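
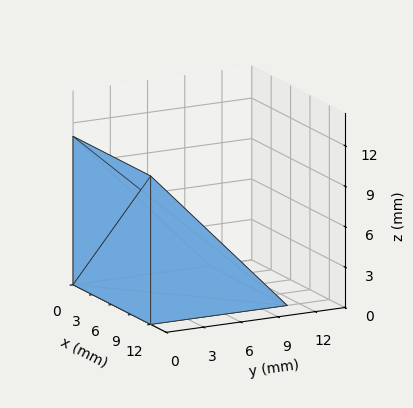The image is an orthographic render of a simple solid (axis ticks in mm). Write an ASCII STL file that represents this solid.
Reading the render: the shape is a wedge (ramp): 12 × 11 mm base, rising to 11 mm along the y=0 edge and sloping linearly to z=0 at y=11 (dimensions read to the nearest mm from the axis ticks). For the STL, each face is triangulated and given an outward normal.

solid part
  facet normal 0.0000 0.0000 -1.0000
    outer loop
      vertex 12.000 11.000 0.000
      vertex 12.000 0.000 0.000
      vertex 0.000 0.000 0.000
    endloop
  endfacet
  facet normal 0.0000 0.0000 -1.0000
    outer loop
      vertex 0.000 11.000 0.000
      vertex 12.000 11.000 0.000
      vertex 0.000 0.000 0.000
    endloop
  endfacet
  facet normal 0.0000 -1.0000 0.0000
    outer loop
      vertex 0.000 0.000 0.000
      vertex 12.000 0.000 0.000
      vertex 12.000 0.000 11.000
    endloop
  endfacet
  facet normal 0.0000 -1.0000 0.0000
    outer loop
      vertex 0.000 0.000 0.000
      vertex 12.000 0.000 11.000
      vertex 0.000 0.000 11.000
    endloop
  endfacet
  facet normal 0.0000 0.7071 0.7071
    outer loop
      vertex 0.000 0.000 11.000
      vertex 12.000 0.000 11.000
      vertex 12.000 11.000 0.000
    endloop
  endfacet
  facet normal 0.0000 0.7071 0.7071
    outer loop
      vertex 0.000 0.000 11.000
      vertex 12.000 11.000 0.000
      vertex 0.000 11.000 0.000
    endloop
  endfacet
  facet normal -1.0000 0.0000 0.0000
    outer loop
      vertex 0.000 0.000 11.000
      vertex 0.000 11.000 0.000
      vertex 0.000 0.000 0.000
    endloop
  endfacet
  facet normal 1.0000 0.0000 0.0000
    outer loop
      vertex 12.000 0.000 0.000
      vertex 12.000 11.000 0.000
      vertex 12.000 0.000 11.000
    endloop
  endfacet
endsolid part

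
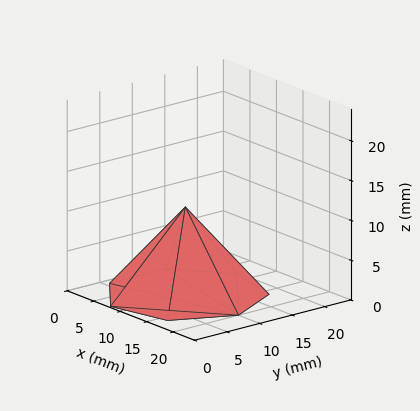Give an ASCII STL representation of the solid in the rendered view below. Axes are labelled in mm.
Reading the render: the shape is a regular 7-sided pyramid, base circumscribed radius ≈ 10 mm, apex at z ≈ 11 mm (dimensions read to the nearest mm from the axis ticks). For the STL, each face is triangulated and given an outward normal.

solid part
  facet normal 0.0000 0.0000 -1.0000
    outer loop
      vertex 7.8 19.7 0.0
      vertex 16.2 17.8 0.0
      vertex 20.0 10.0 0.0
    endloop
  endfacet
  facet normal 0.0000 0.0000 -1.0000
    outer loop
      vertex 1.0 14.3 0.0
      vertex 7.8 19.7 0.0
      vertex 20.0 10.0 0.0
    endloop
  endfacet
  facet normal 0.0000 0.0000 -1.0000
    outer loop
      vertex 1.0 5.7 0.0
      vertex 1.0 14.3 0.0
      vertex 20.0 10.0 0.0
    endloop
  endfacet
  facet normal 0.0000 0.0000 -1.0000
    outer loop
      vertex 7.8 0.3 0.0
      vertex 1.0 5.7 0.0
      vertex 20.0 10.0 0.0
    endloop
  endfacet
  facet normal 0.0000 0.0000 -1.0000
    outer loop
      vertex 16.2 2.2 0.0
      vertex 7.8 0.3 0.0
      vertex 20.0 10.0 0.0
    endloop
  endfacet
  facet normal 0.6961 0.3391 0.6328
    outer loop
      vertex 20.0 10.0 0.0
      vertex 16.2 17.8 0.0
      vertex 10.0 10.0 11.0
    endloop
  endfacet
  facet normal 0.1709 0.7557 0.6322
    outer loop
      vertex 16.2 17.8 0.0
      vertex 7.8 19.7 0.0
      vertex 10.0 10.0 11.0
    endloop
  endfacet
  facet normal -0.4821 0.6071 0.6317
    outer loop
      vertex 7.8 19.7 0.0
      vertex 1.0 14.3 0.0
      vertex 10.0 10.0 11.0
    endloop
  endfacet
  facet normal -0.7740 0.0000 0.6332
    outer loop
      vertex 1.0 14.3 0.0
      vertex 1.0 5.7 0.0
      vertex 10.0 10.0 11.0
    endloop
  endfacet
  facet normal -0.4821 -0.6071 0.6317
    outer loop
      vertex 1.0 5.7 0.0
      vertex 7.8 0.3 0.0
      vertex 10.0 10.0 11.0
    endloop
  endfacet
  facet normal 0.1709 -0.7557 0.6322
    outer loop
      vertex 7.8 0.3 0.0
      vertex 16.2 2.2 0.0
      vertex 10.0 10.0 11.0
    endloop
  endfacet
  facet normal 0.6961 -0.3391 0.6328
    outer loop
      vertex 16.2 2.2 0.0
      vertex 20.0 10.0 0.0
      vertex 10.0 10.0 11.0
    endloop
  endfacet
endsolid part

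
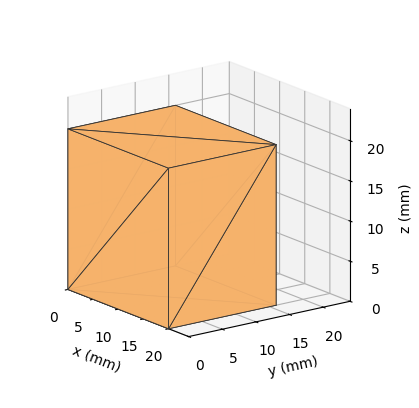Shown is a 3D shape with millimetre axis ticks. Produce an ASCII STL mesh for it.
Reading the render: the shape is a rectangular box, roughly 20 × 16 mm footprint and 20 mm tall (dimensions read to the nearest mm from the axis ticks). For the STL, each face is triangulated and given an outward normal.

solid part
  facet normal 0.0000 0.0000 -1.0000
    outer loop
      vertex 20.0 16.0 0.0
      vertex 20.0 0.0 0.0
      vertex 0.0 0.0 0.0
    endloop
  endfacet
  facet normal 0.0000 0.0000 -1.0000
    outer loop
      vertex 0.0 16.0 0.0
      vertex 20.0 16.0 0.0
      vertex 0.0 0.0 0.0
    endloop
  endfacet
  facet normal 0.0000 0.0000 1.0000
    outer loop
      vertex 0.0 0.0 20.0
      vertex 20.0 0.0 20.0
      vertex 20.0 16.0 20.0
    endloop
  endfacet
  facet normal 0.0000 0.0000 1.0000
    outer loop
      vertex 0.0 0.0 20.0
      vertex 20.0 16.0 20.0
      vertex 0.0 16.0 20.0
    endloop
  endfacet
  facet normal 0.0000 -1.0000 0.0000
    outer loop
      vertex 0.0 0.0 0.0
      vertex 20.0 0.0 0.0
      vertex 20.0 0.0 20.0
    endloop
  endfacet
  facet normal 0.0000 -1.0000 0.0000
    outer loop
      vertex 0.0 0.0 0.0
      vertex 20.0 0.0 20.0
      vertex 0.0 0.0 20.0
    endloop
  endfacet
  facet normal 0.0000 1.0000 0.0000
    outer loop
      vertex 20.0 16.0 20.0
      vertex 20.0 16.0 0.0
      vertex 0.0 16.0 0.0
    endloop
  endfacet
  facet normal 0.0000 1.0000 0.0000
    outer loop
      vertex 0.0 16.0 20.0
      vertex 20.0 16.0 20.0
      vertex 0.0 16.0 0.0
    endloop
  endfacet
  facet normal -1.0000 0.0000 0.0000
    outer loop
      vertex 0.0 16.0 20.0
      vertex 0.0 16.0 0.0
      vertex 0.0 0.0 0.0
    endloop
  endfacet
  facet normal -1.0000 0.0000 0.0000
    outer loop
      vertex 0.0 0.0 20.0
      vertex 0.0 16.0 20.0
      vertex 0.0 0.0 0.0
    endloop
  endfacet
  facet normal 1.0000 0.0000 0.0000
    outer loop
      vertex 20.0 0.0 0.0
      vertex 20.0 16.0 0.0
      vertex 20.0 16.0 20.0
    endloop
  endfacet
  facet normal 1.0000 0.0000 0.0000
    outer loop
      vertex 20.0 0.0 0.0
      vertex 20.0 16.0 20.0
      vertex 20.0 0.0 20.0
    endloop
  endfacet
endsolid part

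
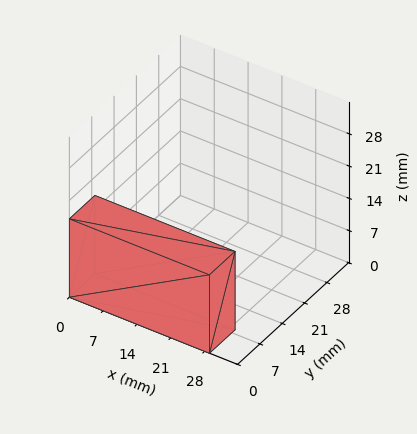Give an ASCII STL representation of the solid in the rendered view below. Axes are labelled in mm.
Reading the render: the shape is a rectangular box, roughly 29 × 8 mm footprint and 17 mm tall (dimensions read to the nearest mm from the axis ticks). For the STL, each face is triangulated and given an outward normal.

solid part
  facet normal 0.0000 0.0000 -1.0000
    outer loop
      vertex 29.000 8.000 0.000
      vertex 29.000 0.000 0.000
      vertex 0.000 0.000 0.000
    endloop
  endfacet
  facet normal 0.0000 0.0000 -1.0000
    outer loop
      vertex 0.000 8.000 0.000
      vertex 29.000 8.000 0.000
      vertex 0.000 0.000 0.000
    endloop
  endfacet
  facet normal 0.0000 0.0000 1.0000
    outer loop
      vertex 0.000 0.000 17.000
      vertex 29.000 0.000 17.000
      vertex 29.000 8.000 17.000
    endloop
  endfacet
  facet normal 0.0000 0.0000 1.0000
    outer loop
      vertex 0.000 0.000 17.000
      vertex 29.000 8.000 17.000
      vertex 0.000 8.000 17.000
    endloop
  endfacet
  facet normal 0.0000 -1.0000 0.0000
    outer loop
      vertex 0.000 0.000 0.000
      vertex 29.000 0.000 0.000
      vertex 29.000 0.000 17.000
    endloop
  endfacet
  facet normal 0.0000 -1.0000 0.0000
    outer loop
      vertex 0.000 0.000 0.000
      vertex 29.000 0.000 17.000
      vertex 0.000 0.000 17.000
    endloop
  endfacet
  facet normal 0.0000 1.0000 0.0000
    outer loop
      vertex 29.000 8.000 17.000
      vertex 29.000 8.000 0.000
      vertex 0.000 8.000 0.000
    endloop
  endfacet
  facet normal 0.0000 1.0000 0.0000
    outer loop
      vertex 0.000 8.000 17.000
      vertex 29.000 8.000 17.000
      vertex 0.000 8.000 0.000
    endloop
  endfacet
  facet normal -1.0000 0.0000 0.0000
    outer loop
      vertex 0.000 8.000 17.000
      vertex 0.000 8.000 0.000
      vertex 0.000 0.000 0.000
    endloop
  endfacet
  facet normal -1.0000 0.0000 0.0000
    outer loop
      vertex 0.000 0.000 17.000
      vertex 0.000 8.000 17.000
      vertex 0.000 0.000 0.000
    endloop
  endfacet
  facet normal 1.0000 0.0000 0.0000
    outer loop
      vertex 29.000 0.000 0.000
      vertex 29.000 8.000 0.000
      vertex 29.000 8.000 17.000
    endloop
  endfacet
  facet normal 1.0000 0.0000 0.0000
    outer loop
      vertex 29.000 0.000 0.000
      vertex 29.000 8.000 17.000
      vertex 29.000 0.000 17.000
    endloop
  endfacet
endsolid part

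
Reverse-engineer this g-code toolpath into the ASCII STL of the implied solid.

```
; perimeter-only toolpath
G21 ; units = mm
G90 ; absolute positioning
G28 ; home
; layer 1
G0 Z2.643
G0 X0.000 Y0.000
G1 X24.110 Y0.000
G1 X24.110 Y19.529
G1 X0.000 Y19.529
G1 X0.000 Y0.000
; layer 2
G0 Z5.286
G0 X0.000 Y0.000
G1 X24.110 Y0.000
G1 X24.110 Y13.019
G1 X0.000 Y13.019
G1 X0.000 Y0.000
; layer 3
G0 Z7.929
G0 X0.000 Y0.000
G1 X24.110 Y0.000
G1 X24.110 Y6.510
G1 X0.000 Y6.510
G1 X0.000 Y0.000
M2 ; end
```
solid part
  facet normal 0.0000 0.0000 -1.0000
    outer loop
      vertex 24.110 26.038 0.000
      vertex 24.110 0.000 0.000
      vertex 0.000 0.000 0.000
    endloop
  endfacet
  facet normal 0.0000 0.0000 -1.0000
    outer loop
      vertex 0.000 26.038 0.000
      vertex 24.110 26.038 0.000
      vertex 0.000 0.000 0.000
    endloop
  endfacet
  facet normal 0.0000 -1.0000 0.0000
    outer loop
      vertex 0.000 0.000 0.000
      vertex 24.110 0.000 0.000
      vertex 24.110 0.000 10.572
    endloop
  endfacet
  facet normal 0.0000 -1.0000 0.0000
    outer loop
      vertex 0.000 0.000 0.000
      vertex 24.110 0.000 10.572
      vertex 0.000 0.000 10.572
    endloop
  endfacet
  facet normal 0.0000 0.3762 0.9265
    outer loop
      vertex 0.000 0.000 10.572
      vertex 24.110 0.000 10.572
      vertex 24.110 26.038 0.000
    endloop
  endfacet
  facet normal 0.0000 0.3762 0.9265
    outer loop
      vertex 0.000 0.000 10.572
      vertex 24.110 26.038 0.000
      vertex 0.000 26.038 0.000
    endloop
  endfacet
  facet normal -1.0000 0.0000 0.0000
    outer loop
      vertex 0.000 0.000 10.572
      vertex 0.000 26.038 0.000
      vertex 0.000 0.000 0.000
    endloop
  endfacet
  facet normal 1.0000 0.0000 0.0000
    outer loop
      vertex 24.110 0.000 0.000
      vertex 24.110 26.038 0.000
      vertex 24.110 0.000 10.572
    endloop
  endfacet
endsolid part

The G0 Z moves step by Δz≈2.643 mm. The G1 loops shrink linearly with z, so the solid tapers from its base footprint up to z≈10.6. Closing with a flat bottom cap and the tapered top and triangulating gives 8 facets — a wedge (ramp): 24.1 × 26 mm base, rising to 10.6 mm along the y=0 edge and sloping linearly to z=0 at y=26.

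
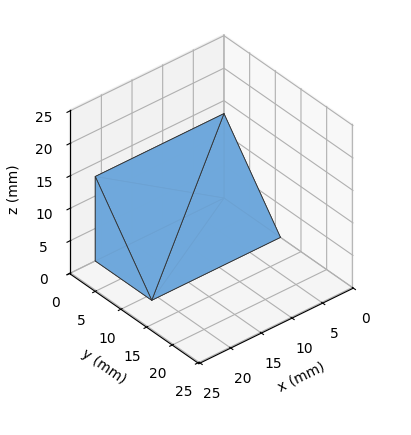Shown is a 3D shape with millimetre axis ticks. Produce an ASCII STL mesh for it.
Reading the render: the shape is a wedge (ramp): 21 × 11 mm base, rising to 13 mm along the y=0 edge and sloping linearly to z=0 at y=11 (dimensions read to the nearest mm from the axis ticks). For the STL, each face is triangulated and given an outward normal.

solid part
  facet normal 0.0000 0.0000 -1.0000
    outer loop
      vertex 21.000 11.000 0.000
      vertex 21.000 0.000 0.000
      vertex 0.000 0.000 0.000
    endloop
  endfacet
  facet normal 0.0000 0.0000 -1.0000
    outer loop
      vertex 0.000 11.000 0.000
      vertex 21.000 11.000 0.000
      vertex 0.000 0.000 0.000
    endloop
  endfacet
  facet normal 0.0000 -1.0000 0.0000
    outer loop
      vertex 0.000 0.000 0.000
      vertex 21.000 0.000 0.000
      vertex 21.000 0.000 13.000
    endloop
  endfacet
  facet normal 0.0000 -1.0000 0.0000
    outer loop
      vertex 0.000 0.000 0.000
      vertex 21.000 0.000 13.000
      vertex 0.000 0.000 13.000
    endloop
  endfacet
  facet normal 0.0000 0.7634 0.6459
    outer loop
      vertex 0.000 0.000 13.000
      vertex 21.000 0.000 13.000
      vertex 21.000 11.000 0.000
    endloop
  endfacet
  facet normal 0.0000 0.7634 0.6459
    outer loop
      vertex 0.000 0.000 13.000
      vertex 21.000 11.000 0.000
      vertex 0.000 11.000 0.000
    endloop
  endfacet
  facet normal -1.0000 0.0000 0.0000
    outer loop
      vertex 0.000 0.000 13.000
      vertex 0.000 11.000 0.000
      vertex 0.000 0.000 0.000
    endloop
  endfacet
  facet normal 1.0000 0.0000 0.0000
    outer loop
      vertex 21.000 0.000 0.000
      vertex 21.000 11.000 0.000
      vertex 21.000 0.000 13.000
    endloop
  endfacet
endsolid part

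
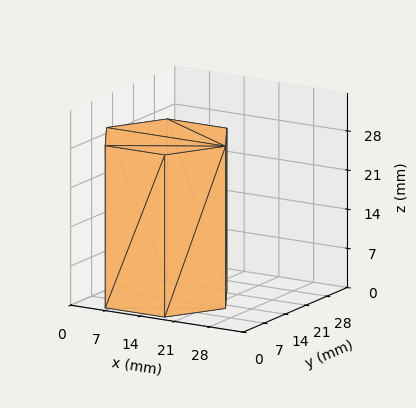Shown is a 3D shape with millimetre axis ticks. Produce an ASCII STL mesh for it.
Reading the render: the shape is a regular 6-sided prism (a cylinder approximated with 6 flat sides), circumscribed radius ≈ 12 mm, height ≈ 29 mm (dimensions read to the nearest mm from the axis ticks). For the STL, each face is triangulated and given an outward normal.

solid part
  facet normal 0.0000 0.0000 -1.0000
    outer loop
      vertex 6.00 22.39 0.00
      vertex 18.00 22.39 0.00
      vertex 24.00 12.00 0.00
    endloop
  endfacet
  facet normal 0.0000 0.0000 -1.0000
    outer loop
      vertex 0.00 12.00 0.00
      vertex 6.00 22.39 0.00
      vertex 24.00 12.00 0.00
    endloop
  endfacet
  facet normal 0.0000 0.0000 -1.0000
    outer loop
      vertex 6.00 1.61 0.00
      vertex 0.00 12.00 0.00
      vertex 24.00 12.00 0.00
    endloop
  endfacet
  facet normal 0.0000 0.0000 -1.0000
    outer loop
      vertex 18.00 1.61 0.00
      vertex 6.00 1.61 0.00
      vertex 24.00 12.00 0.00
    endloop
  endfacet
  facet normal 0.0000 0.0000 1.0000
    outer loop
      vertex 24.00 12.00 29.00
      vertex 18.00 22.39 29.00
      vertex 6.00 22.39 29.00
    endloop
  endfacet
  facet normal 0.0000 0.0000 1.0000
    outer loop
      vertex 24.00 12.00 29.00
      vertex 6.00 22.39 29.00
      vertex 0.00 12.00 29.00
    endloop
  endfacet
  facet normal 0.0000 0.0000 1.0000
    outer loop
      vertex 24.00 12.00 29.00
      vertex 0.00 12.00 29.00
      vertex 6.00 1.61 29.00
    endloop
  endfacet
  facet normal 0.0000 0.0000 1.0000
    outer loop
      vertex 24.00 12.00 29.00
      vertex 6.00 1.61 29.00
      vertex 18.00 1.61 29.00
    endloop
  endfacet
  facet normal 0.8660 0.5001 0.0000
    outer loop
      vertex 24.00 12.00 0.00
      vertex 18.00 22.39 0.00
      vertex 18.00 22.39 29.00
    endloop
  endfacet
  facet normal 0.8660 0.5001 0.0000
    outer loop
      vertex 24.00 12.00 0.00
      vertex 18.00 22.39 29.00
      vertex 24.00 12.00 29.00
    endloop
  endfacet
  facet normal 0.0000 1.0000 0.0000
    outer loop
      vertex 18.00 22.39 0.00
      vertex 6.00 22.39 0.00
      vertex 6.00 22.39 29.00
    endloop
  endfacet
  facet normal 0.0000 1.0000 0.0000
    outer loop
      vertex 18.00 22.39 0.00
      vertex 6.00 22.39 29.00
      vertex 18.00 22.39 29.00
    endloop
  endfacet
  facet normal -0.8660 0.5001 0.0000
    outer loop
      vertex 6.00 22.39 0.00
      vertex 0.00 12.00 0.00
      vertex 0.00 12.00 29.00
    endloop
  endfacet
  facet normal -0.8660 0.5001 0.0000
    outer loop
      vertex 6.00 22.39 0.00
      vertex 0.00 12.00 29.00
      vertex 6.00 22.39 29.00
    endloop
  endfacet
  facet normal -0.8660 -0.5001 0.0000
    outer loop
      vertex 0.00 12.00 0.00
      vertex 6.00 1.61 0.00
      vertex 6.00 1.61 29.00
    endloop
  endfacet
  facet normal -0.8660 -0.5001 0.0000
    outer loop
      vertex 0.00 12.00 0.00
      vertex 6.00 1.61 29.00
      vertex 0.00 12.00 29.00
    endloop
  endfacet
  facet normal 0.0000 -1.0000 0.0000
    outer loop
      vertex 6.00 1.61 0.00
      vertex 18.00 1.61 0.00
      vertex 18.00 1.61 29.00
    endloop
  endfacet
  facet normal 0.0000 -1.0000 0.0000
    outer loop
      vertex 6.00 1.61 0.00
      vertex 18.00 1.61 29.00
      vertex 6.00 1.61 29.00
    endloop
  endfacet
  facet normal 0.8660 -0.5001 0.0000
    outer loop
      vertex 18.00 1.61 0.00
      vertex 24.00 12.00 0.00
      vertex 24.00 12.00 29.00
    endloop
  endfacet
  facet normal 0.8660 -0.5001 0.0000
    outer loop
      vertex 18.00 1.61 0.00
      vertex 24.00 12.00 29.00
      vertex 18.00 1.61 29.00
    endloop
  endfacet
endsolid part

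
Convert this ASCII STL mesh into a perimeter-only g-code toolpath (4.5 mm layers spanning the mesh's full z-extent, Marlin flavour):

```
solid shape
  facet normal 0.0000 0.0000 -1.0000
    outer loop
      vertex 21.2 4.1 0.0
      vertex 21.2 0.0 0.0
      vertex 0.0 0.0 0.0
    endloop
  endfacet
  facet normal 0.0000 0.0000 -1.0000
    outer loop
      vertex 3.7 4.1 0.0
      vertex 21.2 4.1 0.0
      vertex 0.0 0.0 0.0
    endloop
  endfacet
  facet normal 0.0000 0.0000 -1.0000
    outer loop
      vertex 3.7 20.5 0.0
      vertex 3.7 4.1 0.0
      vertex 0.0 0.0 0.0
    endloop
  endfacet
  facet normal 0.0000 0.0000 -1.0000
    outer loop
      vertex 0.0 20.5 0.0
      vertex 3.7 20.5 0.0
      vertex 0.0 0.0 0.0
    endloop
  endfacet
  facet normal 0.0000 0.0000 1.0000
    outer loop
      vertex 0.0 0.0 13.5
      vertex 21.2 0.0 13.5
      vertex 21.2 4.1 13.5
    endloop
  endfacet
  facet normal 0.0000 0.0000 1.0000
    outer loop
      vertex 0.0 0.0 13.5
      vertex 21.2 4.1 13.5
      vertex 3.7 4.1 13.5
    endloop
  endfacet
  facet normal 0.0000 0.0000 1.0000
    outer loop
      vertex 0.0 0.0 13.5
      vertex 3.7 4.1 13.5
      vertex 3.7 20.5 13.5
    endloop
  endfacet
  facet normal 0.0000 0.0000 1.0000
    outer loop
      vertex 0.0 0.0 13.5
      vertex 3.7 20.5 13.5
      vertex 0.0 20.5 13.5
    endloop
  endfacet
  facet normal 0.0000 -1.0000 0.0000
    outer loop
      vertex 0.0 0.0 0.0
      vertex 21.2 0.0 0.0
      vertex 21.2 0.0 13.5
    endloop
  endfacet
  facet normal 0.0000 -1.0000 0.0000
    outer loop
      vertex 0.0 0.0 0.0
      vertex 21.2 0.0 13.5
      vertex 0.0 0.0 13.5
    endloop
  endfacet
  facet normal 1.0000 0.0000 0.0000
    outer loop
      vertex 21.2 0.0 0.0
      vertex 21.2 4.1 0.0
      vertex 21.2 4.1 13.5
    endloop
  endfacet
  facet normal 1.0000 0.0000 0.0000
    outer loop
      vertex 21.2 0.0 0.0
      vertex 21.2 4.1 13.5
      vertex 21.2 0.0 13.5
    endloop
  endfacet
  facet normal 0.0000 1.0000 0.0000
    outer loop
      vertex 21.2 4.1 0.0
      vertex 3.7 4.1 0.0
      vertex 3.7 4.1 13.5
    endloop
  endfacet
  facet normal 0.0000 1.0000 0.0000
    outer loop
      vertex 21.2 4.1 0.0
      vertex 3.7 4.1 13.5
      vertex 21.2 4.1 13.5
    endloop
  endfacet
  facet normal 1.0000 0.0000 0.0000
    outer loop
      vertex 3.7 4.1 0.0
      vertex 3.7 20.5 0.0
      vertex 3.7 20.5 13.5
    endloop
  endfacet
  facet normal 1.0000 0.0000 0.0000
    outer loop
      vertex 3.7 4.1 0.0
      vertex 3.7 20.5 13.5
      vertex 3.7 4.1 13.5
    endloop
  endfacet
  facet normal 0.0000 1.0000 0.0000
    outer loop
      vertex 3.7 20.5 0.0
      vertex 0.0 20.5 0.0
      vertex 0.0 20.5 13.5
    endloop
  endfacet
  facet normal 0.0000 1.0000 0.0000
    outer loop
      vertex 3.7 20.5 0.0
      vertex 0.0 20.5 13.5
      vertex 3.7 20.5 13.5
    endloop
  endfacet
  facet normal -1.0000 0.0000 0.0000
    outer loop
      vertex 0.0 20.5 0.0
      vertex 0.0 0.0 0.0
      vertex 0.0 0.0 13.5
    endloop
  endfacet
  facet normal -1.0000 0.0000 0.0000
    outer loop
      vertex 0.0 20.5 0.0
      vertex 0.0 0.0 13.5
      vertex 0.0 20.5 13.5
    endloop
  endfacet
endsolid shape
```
; perimeter-only toolpath
G21 ; units = mm
G90 ; absolute positioning
G28 ; home
; layer 1
G0 Z4.5
G0 X0.0 Y0.0
G1 X21.2 Y0.0
G1 X21.2 Y4.1
G1 X3.7 Y4.1
G1 X3.7 Y20.5
G1 X0.0 Y20.5
G1 X0.0 Y0.0
; layer 2
G0 Z9.0
G0 X0.0 Y0.0
G1 X21.2 Y0.0
G1 X21.2 Y4.1
G1 X3.7 Y4.1
G1 X3.7 Y20.5
G1 X0.0 Y20.5
G1 X0.0 Y0.0
; layer 3
G0 Z13.5
G0 X0.0 Y0.0
G1 X21.2 Y0.0
G1 X21.2 Y4.1
G1 X3.7 Y4.1
G1 X3.7 Y20.5
G1 X0.0 Y20.5
G1 X0.0 Y0.0
M2 ; end

The solid is an L-shaped prism: outer 21.2 × 20.5 mm, arm thicknesses ≈ 4.1 mm (horizontal) and 3.7 mm (vertical), extruded 13.5 mm in z. Slicing at Δz = 4.5 mm — 3 equal slices spanning the solid's height, so layer i sits at z = i·h/3 — gives 3 non-empty perimeters. Each is a 6-segment closed polygon; G0 lifts to the layer z and rapids to the start vertex, then G1 traces the edges.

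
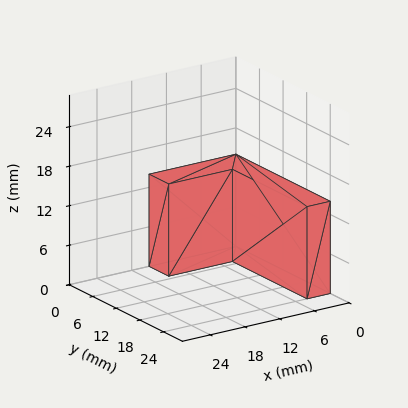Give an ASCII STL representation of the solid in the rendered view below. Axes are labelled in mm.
Reading the render: the shape is an L-shaped prism: outer 15 × 24 mm, arm thicknesses ≈ 5 mm (horizontal) and 4 mm (vertical), extruded 14 mm in z (dimensions read to the nearest mm from the axis ticks). For the STL, each face is triangulated and given an outward normal.

solid part
  facet normal 0.0000 0.0000 -1.0000
    outer loop
      vertex 15.00 5.00 0.00
      vertex 15.00 0.00 0.00
      vertex 0.00 0.00 0.00
    endloop
  endfacet
  facet normal 0.0000 0.0000 -1.0000
    outer loop
      vertex 4.00 5.00 0.00
      vertex 15.00 5.00 0.00
      vertex 0.00 0.00 0.00
    endloop
  endfacet
  facet normal 0.0000 0.0000 -1.0000
    outer loop
      vertex 4.00 24.00 0.00
      vertex 4.00 5.00 0.00
      vertex 0.00 0.00 0.00
    endloop
  endfacet
  facet normal 0.0000 0.0000 -1.0000
    outer loop
      vertex 0.00 24.00 0.00
      vertex 4.00 24.00 0.00
      vertex 0.00 0.00 0.00
    endloop
  endfacet
  facet normal 0.0000 0.0000 1.0000
    outer loop
      vertex 0.00 0.00 14.00
      vertex 15.00 0.00 14.00
      vertex 15.00 5.00 14.00
    endloop
  endfacet
  facet normal 0.0000 0.0000 1.0000
    outer loop
      vertex 0.00 0.00 14.00
      vertex 15.00 5.00 14.00
      vertex 4.00 5.00 14.00
    endloop
  endfacet
  facet normal 0.0000 0.0000 1.0000
    outer loop
      vertex 0.00 0.00 14.00
      vertex 4.00 5.00 14.00
      vertex 4.00 24.00 14.00
    endloop
  endfacet
  facet normal 0.0000 0.0000 1.0000
    outer loop
      vertex 0.00 0.00 14.00
      vertex 4.00 24.00 14.00
      vertex 0.00 24.00 14.00
    endloop
  endfacet
  facet normal 0.0000 -1.0000 0.0000
    outer loop
      vertex 0.00 0.00 0.00
      vertex 15.00 0.00 0.00
      vertex 15.00 0.00 14.00
    endloop
  endfacet
  facet normal 0.0000 -1.0000 0.0000
    outer loop
      vertex 0.00 0.00 0.00
      vertex 15.00 0.00 14.00
      vertex 0.00 0.00 14.00
    endloop
  endfacet
  facet normal 1.0000 0.0000 0.0000
    outer loop
      vertex 15.00 0.00 0.00
      vertex 15.00 5.00 0.00
      vertex 15.00 5.00 14.00
    endloop
  endfacet
  facet normal 1.0000 0.0000 0.0000
    outer loop
      vertex 15.00 0.00 0.00
      vertex 15.00 5.00 14.00
      vertex 15.00 0.00 14.00
    endloop
  endfacet
  facet normal 0.0000 1.0000 0.0000
    outer loop
      vertex 15.00 5.00 0.00
      vertex 4.00 5.00 0.00
      vertex 4.00 5.00 14.00
    endloop
  endfacet
  facet normal 0.0000 1.0000 0.0000
    outer loop
      vertex 15.00 5.00 0.00
      vertex 4.00 5.00 14.00
      vertex 15.00 5.00 14.00
    endloop
  endfacet
  facet normal 1.0000 0.0000 0.0000
    outer loop
      vertex 4.00 5.00 0.00
      vertex 4.00 24.00 0.00
      vertex 4.00 24.00 14.00
    endloop
  endfacet
  facet normal 1.0000 0.0000 0.0000
    outer loop
      vertex 4.00 5.00 0.00
      vertex 4.00 24.00 14.00
      vertex 4.00 5.00 14.00
    endloop
  endfacet
  facet normal 0.0000 1.0000 0.0000
    outer loop
      vertex 4.00 24.00 0.00
      vertex 0.00 24.00 0.00
      vertex 0.00 24.00 14.00
    endloop
  endfacet
  facet normal 0.0000 1.0000 0.0000
    outer loop
      vertex 4.00 24.00 0.00
      vertex 0.00 24.00 14.00
      vertex 4.00 24.00 14.00
    endloop
  endfacet
  facet normal -1.0000 0.0000 0.0000
    outer loop
      vertex 0.00 24.00 0.00
      vertex 0.00 0.00 0.00
      vertex 0.00 0.00 14.00
    endloop
  endfacet
  facet normal -1.0000 0.0000 0.0000
    outer loop
      vertex 0.00 24.00 0.00
      vertex 0.00 0.00 14.00
      vertex 0.00 24.00 14.00
    endloop
  endfacet
endsolid part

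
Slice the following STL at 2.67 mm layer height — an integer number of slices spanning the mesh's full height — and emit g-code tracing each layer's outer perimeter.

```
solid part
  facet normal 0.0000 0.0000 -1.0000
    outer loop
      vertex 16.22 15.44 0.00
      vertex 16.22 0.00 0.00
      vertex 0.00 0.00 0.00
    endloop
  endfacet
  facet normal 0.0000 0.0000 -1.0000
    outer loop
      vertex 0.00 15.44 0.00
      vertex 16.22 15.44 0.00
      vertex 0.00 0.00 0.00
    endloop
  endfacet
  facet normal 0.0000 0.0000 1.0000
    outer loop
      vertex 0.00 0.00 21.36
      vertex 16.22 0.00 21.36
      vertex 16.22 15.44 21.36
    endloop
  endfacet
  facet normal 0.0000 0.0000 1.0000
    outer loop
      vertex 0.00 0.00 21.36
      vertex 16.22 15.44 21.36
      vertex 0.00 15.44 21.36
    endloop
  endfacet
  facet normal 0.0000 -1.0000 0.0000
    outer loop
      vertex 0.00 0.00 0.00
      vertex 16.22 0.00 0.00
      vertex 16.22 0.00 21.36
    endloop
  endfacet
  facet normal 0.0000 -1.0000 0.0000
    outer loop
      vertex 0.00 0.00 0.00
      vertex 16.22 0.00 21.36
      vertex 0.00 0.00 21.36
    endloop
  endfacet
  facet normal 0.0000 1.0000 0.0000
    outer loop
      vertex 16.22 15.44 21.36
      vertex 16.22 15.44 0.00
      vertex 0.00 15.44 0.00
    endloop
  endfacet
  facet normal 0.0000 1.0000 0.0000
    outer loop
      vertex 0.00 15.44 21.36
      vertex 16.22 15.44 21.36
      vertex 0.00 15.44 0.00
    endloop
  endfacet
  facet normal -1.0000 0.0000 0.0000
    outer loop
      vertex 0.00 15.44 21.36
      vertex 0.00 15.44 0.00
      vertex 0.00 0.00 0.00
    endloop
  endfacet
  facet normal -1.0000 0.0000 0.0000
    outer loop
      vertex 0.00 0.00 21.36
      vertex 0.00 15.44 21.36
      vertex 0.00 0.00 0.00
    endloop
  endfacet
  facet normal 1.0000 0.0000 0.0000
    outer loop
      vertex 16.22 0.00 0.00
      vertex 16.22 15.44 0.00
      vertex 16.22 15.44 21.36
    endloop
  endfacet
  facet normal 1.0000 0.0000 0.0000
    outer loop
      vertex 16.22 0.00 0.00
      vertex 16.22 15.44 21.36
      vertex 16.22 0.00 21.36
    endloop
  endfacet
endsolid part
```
; perimeter-only toolpath
G21 ; units = mm
G90 ; absolute positioning
G28 ; home
; layer 1
G0 Z2.67
G0 X0.00 Y0.00
G1 X16.22 Y0.00
G1 X16.22 Y15.44
G1 X0.00 Y15.44
G1 X0.00 Y0.00
; layer 2
G0 Z5.34
G0 X0.00 Y0.00
G1 X16.22 Y0.00
G1 X16.22 Y15.44
G1 X0.00 Y15.44
G1 X0.00 Y0.00
; layer 3
G0 Z8.01
G0 X0.00 Y0.00
G1 X16.22 Y0.00
G1 X16.22 Y15.44
G1 X0.00 Y15.44
G1 X0.00 Y0.00
; layer 4
G0 Z10.68
G0 X0.00 Y0.00
G1 X16.22 Y0.00
G1 X16.22 Y15.44
G1 X0.00 Y15.44
G1 X0.00 Y0.00
; layer 5
G0 Z13.35
G0 X0.00 Y0.00
G1 X16.22 Y0.00
G1 X16.22 Y15.44
G1 X0.00 Y15.44
G1 X0.00 Y0.00
; layer 6
G0 Z16.02
G0 X0.00 Y0.00
G1 X16.22 Y0.00
G1 X16.22 Y15.44
G1 X0.00 Y15.44
G1 X0.00 Y0.00
; layer 7
G0 Z18.69
G0 X0.00 Y0.00
G1 X16.22 Y0.00
G1 X16.22 Y15.44
G1 X0.00 Y15.44
G1 X0.00 Y0.00
; layer 8
G0 Z21.36
G0 X0.00 Y0.00
G1 X16.22 Y0.00
G1 X16.22 Y15.44
G1 X0.00 Y15.44
G1 X0.00 Y0.00
M2 ; end

The solid is a rectangular box, roughly 16.2 × 15.4 mm footprint and 21.4 mm tall. Slicing at Δz = 2.67 mm — 8 equal slices spanning the solid's height, so layer i sits at z = i·h/8 — gives 8 non-empty perimeters. Each is a 4-segment closed polygon; G0 lifts to the layer z and rapids to the start vertex, then G1 traces the edges.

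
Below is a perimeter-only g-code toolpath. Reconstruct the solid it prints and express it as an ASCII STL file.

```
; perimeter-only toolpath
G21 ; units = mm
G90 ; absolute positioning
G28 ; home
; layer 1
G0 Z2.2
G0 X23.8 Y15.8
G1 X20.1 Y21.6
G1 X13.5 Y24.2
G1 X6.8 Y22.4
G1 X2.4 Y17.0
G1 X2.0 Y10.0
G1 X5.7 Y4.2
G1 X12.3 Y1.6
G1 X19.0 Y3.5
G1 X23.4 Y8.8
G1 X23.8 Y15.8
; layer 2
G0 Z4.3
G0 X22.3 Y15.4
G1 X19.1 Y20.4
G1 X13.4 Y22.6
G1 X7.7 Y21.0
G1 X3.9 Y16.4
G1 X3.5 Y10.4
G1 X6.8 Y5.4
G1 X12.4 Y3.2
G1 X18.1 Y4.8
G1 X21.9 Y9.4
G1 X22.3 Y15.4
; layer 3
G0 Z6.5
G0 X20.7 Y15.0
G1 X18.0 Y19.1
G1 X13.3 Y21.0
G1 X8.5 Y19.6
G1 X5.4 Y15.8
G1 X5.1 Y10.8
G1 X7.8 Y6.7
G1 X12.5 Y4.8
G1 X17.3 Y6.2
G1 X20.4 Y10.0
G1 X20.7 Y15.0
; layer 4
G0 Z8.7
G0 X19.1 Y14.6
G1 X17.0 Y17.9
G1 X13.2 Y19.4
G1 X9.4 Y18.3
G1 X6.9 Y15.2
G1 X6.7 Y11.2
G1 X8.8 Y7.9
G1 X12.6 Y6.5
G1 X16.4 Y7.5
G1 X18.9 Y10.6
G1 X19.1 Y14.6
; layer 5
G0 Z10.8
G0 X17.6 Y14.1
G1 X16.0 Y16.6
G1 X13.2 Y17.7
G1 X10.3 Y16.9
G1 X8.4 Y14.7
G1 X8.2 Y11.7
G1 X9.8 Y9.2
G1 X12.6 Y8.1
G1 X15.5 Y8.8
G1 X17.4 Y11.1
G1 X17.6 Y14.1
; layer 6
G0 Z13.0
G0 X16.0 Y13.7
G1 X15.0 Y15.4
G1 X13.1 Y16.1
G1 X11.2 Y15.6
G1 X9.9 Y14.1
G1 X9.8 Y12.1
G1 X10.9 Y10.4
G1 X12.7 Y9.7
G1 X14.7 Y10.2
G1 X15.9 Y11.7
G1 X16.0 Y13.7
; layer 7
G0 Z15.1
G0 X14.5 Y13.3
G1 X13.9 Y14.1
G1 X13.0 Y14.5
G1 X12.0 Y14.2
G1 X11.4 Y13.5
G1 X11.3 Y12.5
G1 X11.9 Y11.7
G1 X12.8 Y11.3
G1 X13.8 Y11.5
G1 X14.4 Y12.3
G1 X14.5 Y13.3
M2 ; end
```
solid part
  facet normal 0.0000 0.0000 -1.0000
    outer loop
      vertex 13.6 25.8 0.0
      vertex 21.1 22.9 0.0
      vertex 25.4 16.2 0.0
    endloop
  endfacet
  facet normal 0.0000 0.0000 -1.0000
    outer loop
      vertex 5.9 23.7 0.0
      vertex 13.6 25.8 0.0
      vertex 25.4 16.2 0.0
    endloop
  endfacet
  facet normal 0.0000 0.0000 -1.0000
    outer loop
      vertex 0.9 17.6 0.0
      vertex 5.9 23.7 0.0
      vertex 25.4 16.2 0.0
    endloop
  endfacet
  facet normal 0.0000 0.0000 -1.0000
    outer loop
      vertex 0.4 9.6 0.0
      vertex 0.9 17.6 0.0
      vertex 25.4 16.2 0.0
    endloop
  endfacet
  facet normal 0.0000 0.0000 -1.0000
    outer loop
      vertex 4.7 2.9 0.0
      vertex 0.4 9.6 0.0
      vertex 25.4 16.2 0.0
    endloop
  endfacet
  facet normal 0.0000 0.0000 -1.0000
    outer loop
      vertex 12.2 0.0 0.0
      vertex 4.7 2.9 0.0
      vertex 25.4 16.2 0.0
    endloop
  endfacet
  facet normal 0.0000 0.0000 -1.0000
    outer loop
      vertex 19.9 2.1 0.0
      vertex 12.2 0.0 0.0
      vertex 25.4 16.2 0.0
    endloop
  endfacet
  facet normal 0.0000 0.0000 -1.0000
    outer loop
      vertex 24.9 8.2 0.0
      vertex 19.9 2.1 0.0
      vertex 25.4 16.2 0.0
    endloop
  endfacet
  facet normal 0.6859 0.4402 0.5795
    outer loop
      vertex 25.4 16.2 0.0
      vertex 21.1 22.9 0.0
      vertex 12.9 12.9 17.3
    endloop
  endfacet
  facet normal 0.2941 0.7605 0.5790
    outer loop
      vertex 21.1 22.9 0.0
      vertex 13.6 25.8 0.0
      vertex 12.9 12.9 17.3
    endloop
  endfacet
  facet normal -0.2147 0.7871 0.5782
    outer loop
      vertex 13.6 25.8 0.0
      vertex 5.9 23.7 0.0
      vertex 12.9 12.9 17.3
    endloop
  endfacet
  facet normal -0.6310 0.5172 0.5782
    outer loop
      vertex 5.9 23.7 0.0
      vertex 0.9 17.6 0.0
      vertex 12.9 12.9 17.3
    endloop
  endfacet
  facet normal -0.8141 0.0509 0.5785
    outer loop
      vertex 0.9 17.6 0.0
      vertex 0.4 9.6 0.0
      vertex 12.9 12.9 17.3
    endloop
  endfacet
  facet normal -0.6859 -0.4402 0.5795
    outer loop
      vertex 0.4 9.6 0.0
      vertex 4.7 2.9 0.0
      vertex 12.9 12.9 17.3
    endloop
  endfacet
  facet normal -0.2941 -0.7605 0.5790
    outer loop
      vertex 4.7 2.9 0.0
      vertex 12.2 0.0 0.0
      vertex 12.9 12.9 17.3
    endloop
  endfacet
  facet normal 0.2147 -0.7871 0.5782
    outer loop
      vertex 12.2 0.0 0.0
      vertex 19.9 2.1 0.0
      vertex 12.9 12.9 17.3
    endloop
  endfacet
  facet normal 0.6310 -0.5172 0.5782
    outer loop
      vertex 19.9 2.1 0.0
      vertex 24.9 8.2 0.0
      vertex 12.9 12.9 17.3
    endloop
  endfacet
  facet normal 0.8141 -0.0509 0.5785
    outer loop
      vertex 24.9 8.2 0.0
      vertex 25.4 16.2 0.0
      vertex 12.9 12.9 17.3
    endloop
  endfacet
endsolid part

The G0 Z moves step by Δz≈2.2 mm. The G1 loops shrink linearly with z, so the solid tapers from its base footprint up to z≈17.3. Closing with a flat bottom cap and the tapered top and triangulating gives 18 facets — a regular 10-sided pyramid, base circumscribed radius ≈ 12.9 mm, apex at z ≈ 17.3 mm.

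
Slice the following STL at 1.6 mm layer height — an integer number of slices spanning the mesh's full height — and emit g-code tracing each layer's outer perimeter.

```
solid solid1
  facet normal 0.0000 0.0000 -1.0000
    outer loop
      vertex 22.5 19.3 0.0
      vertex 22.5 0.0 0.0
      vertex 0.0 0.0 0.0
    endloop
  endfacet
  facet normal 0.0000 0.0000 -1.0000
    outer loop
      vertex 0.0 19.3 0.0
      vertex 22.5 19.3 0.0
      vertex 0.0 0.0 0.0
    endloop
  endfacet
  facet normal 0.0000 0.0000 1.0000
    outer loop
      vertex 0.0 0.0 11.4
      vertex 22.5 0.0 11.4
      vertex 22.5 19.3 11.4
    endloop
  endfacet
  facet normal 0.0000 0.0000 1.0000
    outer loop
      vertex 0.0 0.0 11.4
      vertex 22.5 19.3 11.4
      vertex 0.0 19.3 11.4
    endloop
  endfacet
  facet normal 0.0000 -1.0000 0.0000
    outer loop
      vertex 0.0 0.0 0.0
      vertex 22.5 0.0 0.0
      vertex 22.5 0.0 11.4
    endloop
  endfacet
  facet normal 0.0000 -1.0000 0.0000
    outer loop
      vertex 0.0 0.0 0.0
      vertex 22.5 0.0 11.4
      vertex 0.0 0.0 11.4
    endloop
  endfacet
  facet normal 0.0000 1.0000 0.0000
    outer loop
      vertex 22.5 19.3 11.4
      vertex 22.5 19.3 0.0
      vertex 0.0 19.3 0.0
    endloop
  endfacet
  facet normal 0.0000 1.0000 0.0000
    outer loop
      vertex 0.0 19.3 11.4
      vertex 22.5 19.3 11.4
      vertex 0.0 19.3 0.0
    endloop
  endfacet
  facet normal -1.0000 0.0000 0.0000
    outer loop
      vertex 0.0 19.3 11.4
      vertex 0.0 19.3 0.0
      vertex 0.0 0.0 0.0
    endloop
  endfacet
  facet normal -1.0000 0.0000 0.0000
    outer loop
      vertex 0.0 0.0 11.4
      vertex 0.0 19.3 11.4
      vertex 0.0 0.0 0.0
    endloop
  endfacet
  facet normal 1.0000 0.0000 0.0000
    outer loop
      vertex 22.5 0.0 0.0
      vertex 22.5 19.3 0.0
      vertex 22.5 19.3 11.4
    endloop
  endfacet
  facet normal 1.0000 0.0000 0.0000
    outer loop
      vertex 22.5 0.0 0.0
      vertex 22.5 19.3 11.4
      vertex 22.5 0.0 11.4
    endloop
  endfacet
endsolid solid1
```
; perimeter-only toolpath
G21 ; units = mm
G90 ; absolute positioning
G28 ; home
; layer 1
G0 Z1.6
G0 X0.0 Y0.0
G1 X22.5 Y0.0
G1 X22.5 Y19.3
G1 X0.0 Y19.3
G1 X0.0 Y0.0
; layer 2
G0 Z3.3
G0 X0.0 Y0.0
G1 X22.5 Y0.0
G1 X22.5 Y19.3
G1 X0.0 Y19.3
G1 X0.0 Y0.0
; layer 3
G0 Z4.9
G0 X0.0 Y0.0
G1 X22.5 Y0.0
G1 X22.5 Y19.3
G1 X0.0 Y19.3
G1 X0.0 Y0.0
; layer 4
G0 Z6.5
G0 X0.0 Y0.0
G1 X22.5 Y0.0
G1 X22.5 Y19.3
G1 X0.0 Y19.3
G1 X0.0 Y0.0
; layer 5
G0 Z8.1
G0 X0.0 Y0.0
G1 X22.5 Y0.0
G1 X22.5 Y19.3
G1 X0.0 Y19.3
G1 X0.0 Y0.0
; layer 6
G0 Z9.8
G0 X0.0 Y0.0
G1 X22.5 Y0.0
G1 X22.5 Y19.3
G1 X0.0 Y19.3
G1 X0.0 Y0.0
; layer 7
G0 Z11.4
G0 X0.0 Y0.0
G1 X22.5 Y0.0
G1 X22.5 Y19.3
G1 X0.0 Y19.3
G1 X0.0 Y0.0
M2 ; end

The solid is a rectangular box, roughly 22.5 × 19.3 mm footprint and 11.4 mm tall. Slicing at Δz = 1.6 mm — 7 equal slices spanning the solid's height, so layer i sits at z = i·h/7 — gives 7 non-empty perimeters. Each is a 4-segment closed polygon; G0 lifts to the layer z and rapids to the start vertex, then G1 traces the edges.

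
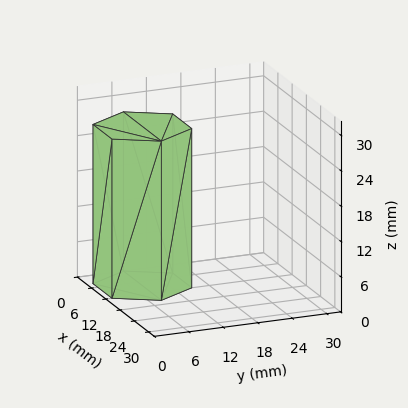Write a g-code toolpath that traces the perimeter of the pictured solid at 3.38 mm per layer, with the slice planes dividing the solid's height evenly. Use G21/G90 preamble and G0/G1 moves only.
Reading the render: the shape is a regular 6-sided prism (a cylinder approximated with 6 flat sides), circumscribed radius ≈ 8 mm, height ≈ 27 mm (dimensions read to the nearest mm from the axis ticks). For the g-code, the solid's height is divided into equal slices at the stated Δz and each level perimeter traced with G1 moves after a G0 lift.

; perimeter-only toolpath
G21 ; units = mm
G90 ; absolute positioning
G28 ; home
; layer 1
G0 Z3.38
G0 X16.00 Y8.00
G1 X12.00 Y14.93
G1 X4.00 Y14.93
G1 X0.00 Y8.00
G1 X4.00 Y1.07
G1 X12.00 Y1.07
G1 X16.00 Y8.00
; layer 2
G0 Z6.75
G0 X16.00 Y8.00
G1 X12.00 Y14.93
G1 X4.00 Y14.93
G1 X0.00 Y8.00
G1 X4.00 Y1.07
G1 X12.00 Y1.07
G1 X16.00 Y8.00
; layer 3
G0 Z10.12
G0 X16.00 Y8.00
G1 X12.00 Y14.93
G1 X4.00 Y14.93
G1 X0.00 Y8.00
G1 X4.00 Y1.07
G1 X12.00 Y1.07
G1 X16.00 Y8.00
; layer 4
G0 Z13.50
G0 X16.00 Y8.00
G1 X12.00 Y14.93
G1 X4.00 Y14.93
G1 X0.00 Y8.00
G1 X4.00 Y1.07
G1 X12.00 Y1.07
G1 X16.00 Y8.00
; layer 5
G0 Z16.88
G0 X16.00 Y8.00
G1 X12.00 Y14.93
G1 X4.00 Y14.93
G1 X0.00 Y8.00
G1 X4.00 Y1.07
G1 X12.00 Y1.07
G1 X16.00 Y8.00
; layer 6
G0 Z20.25
G0 X16.00 Y8.00
G1 X12.00 Y14.93
G1 X4.00 Y14.93
G1 X0.00 Y8.00
G1 X4.00 Y1.07
G1 X12.00 Y1.07
G1 X16.00 Y8.00
; layer 7
G0 Z23.62
G0 X16.00 Y8.00
G1 X12.00 Y14.93
G1 X4.00 Y14.93
G1 X0.00 Y8.00
G1 X4.00 Y1.07
G1 X12.00 Y1.07
G1 X16.00 Y8.00
; layer 8
G0 Z27.00
G0 X16.00 Y8.00
G1 X12.00 Y14.93
G1 X4.00 Y14.93
G1 X0.00 Y8.00
G1 X4.00 Y1.07
G1 X12.00 Y1.07
G1 X16.00 Y8.00
M2 ; end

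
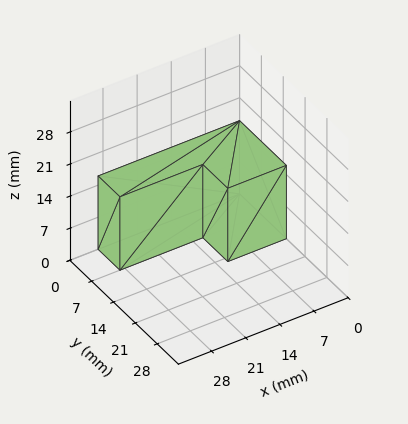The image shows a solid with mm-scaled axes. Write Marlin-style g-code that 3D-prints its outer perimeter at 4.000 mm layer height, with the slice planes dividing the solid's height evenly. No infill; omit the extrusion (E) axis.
Reading the render: the shape is an L-shaped prism: outer 29 × 15 mm, arm thicknesses ≈ 7 mm (horizontal) and 12 mm (vertical), extruded 16 mm in z (dimensions read to the nearest mm from the axis ticks). For the g-code, the solid's height is divided into equal slices at the stated Δz and each level perimeter traced with G1 moves after a G0 lift.

; perimeter-only toolpath
G21 ; units = mm
G90 ; absolute positioning
G28 ; home
; layer 1
G0 Z4.000
G0 X0.000 Y0.000
G1 X29.000 Y0.000
G1 X29.000 Y7.000
G1 X12.000 Y7.000
G1 X12.000 Y15.000
G1 X0.000 Y15.000
G1 X0.000 Y0.000
; layer 2
G0 Z8.000
G0 X0.000 Y0.000
G1 X29.000 Y0.000
G1 X29.000 Y7.000
G1 X12.000 Y7.000
G1 X12.000 Y15.000
G1 X0.000 Y15.000
G1 X0.000 Y0.000
; layer 3
G0 Z12.000
G0 X0.000 Y0.000
G1 X29.000 Y0.000
G1 X29.000 Y7.000
G1 X12.000 Y7.000
G1 X12.000 Y15.000
G1 X0.000 Y15.000
G1 X0.000 Y0.000
; layer 4
G0 Z16.000
G0 X0.000 Y0.000
G1 X29.000 Y0.000
G1 X29.000 Y7.000
G1 X12.000 Y7.000
G1 X12.000 Y15.000
G1 X0.000 Y15.000
G1 X0.000 Y0.000
M2 ; end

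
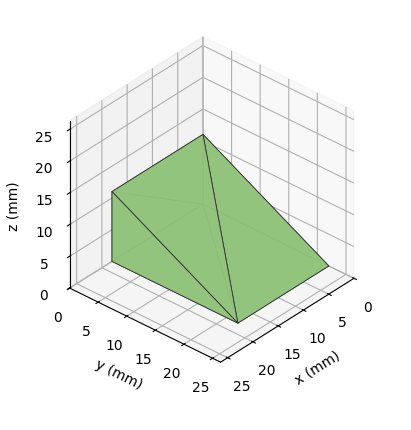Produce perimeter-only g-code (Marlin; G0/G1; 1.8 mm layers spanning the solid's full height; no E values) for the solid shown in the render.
Reading the render: the shape is a wedge (ramp): 18 × 22 mm base, rising to 11 mm along the y=0 edge and sloping linearly to z=0 at y=22 (dimensions read to the nearest mm from the axis ticks). For the g-code, the solid's height is divided into equal slices at the stated Δz and each level perimeter traced with G1 moves after a G0 lift.

; perimeter-only toolpath
G21 ; units = mm
G90 ; absolute positioning
G28 ; home
; layer 1
G0 Z1.8
G0 X0.0 Y0.0
G1 X18.0 Y0.0
G1 X18.0 Y18.3
G1 X0.0 Y18.3
G1 X0.0 Y0.0
; layer 2
G0 Z3.7
G0 X0.0 Y0.0
G1 X18.0 Y0.0
G1 X18.0 Y14.7
G1 X0.0 Y14.7
G1 X0.0 Y0.0
; layer 3
G0 Z5.5
G0 X0.0 Y0.0
G1 X18.0 Y0.0
G1 X18.0 Y11.0
G1 X0.0 Y11.0
G1 X0.0 Y0.0
; layer 4
G0 Z7.3
G0 X0.0 Y0.0
G1 X18.0 Y0.0
G1 X18.0 Y7.3
G1 X0.0 Y7.3
G1 X0.0 Y0.0
; layer 5
G0 Z9.2
G0 X0.0 Y0.0
G1 X18.0 Y0.0
G1 X18.0 Y3.7
G1 X0.0 Y3.7
G1 X0.0 Y0.0
M2 ; end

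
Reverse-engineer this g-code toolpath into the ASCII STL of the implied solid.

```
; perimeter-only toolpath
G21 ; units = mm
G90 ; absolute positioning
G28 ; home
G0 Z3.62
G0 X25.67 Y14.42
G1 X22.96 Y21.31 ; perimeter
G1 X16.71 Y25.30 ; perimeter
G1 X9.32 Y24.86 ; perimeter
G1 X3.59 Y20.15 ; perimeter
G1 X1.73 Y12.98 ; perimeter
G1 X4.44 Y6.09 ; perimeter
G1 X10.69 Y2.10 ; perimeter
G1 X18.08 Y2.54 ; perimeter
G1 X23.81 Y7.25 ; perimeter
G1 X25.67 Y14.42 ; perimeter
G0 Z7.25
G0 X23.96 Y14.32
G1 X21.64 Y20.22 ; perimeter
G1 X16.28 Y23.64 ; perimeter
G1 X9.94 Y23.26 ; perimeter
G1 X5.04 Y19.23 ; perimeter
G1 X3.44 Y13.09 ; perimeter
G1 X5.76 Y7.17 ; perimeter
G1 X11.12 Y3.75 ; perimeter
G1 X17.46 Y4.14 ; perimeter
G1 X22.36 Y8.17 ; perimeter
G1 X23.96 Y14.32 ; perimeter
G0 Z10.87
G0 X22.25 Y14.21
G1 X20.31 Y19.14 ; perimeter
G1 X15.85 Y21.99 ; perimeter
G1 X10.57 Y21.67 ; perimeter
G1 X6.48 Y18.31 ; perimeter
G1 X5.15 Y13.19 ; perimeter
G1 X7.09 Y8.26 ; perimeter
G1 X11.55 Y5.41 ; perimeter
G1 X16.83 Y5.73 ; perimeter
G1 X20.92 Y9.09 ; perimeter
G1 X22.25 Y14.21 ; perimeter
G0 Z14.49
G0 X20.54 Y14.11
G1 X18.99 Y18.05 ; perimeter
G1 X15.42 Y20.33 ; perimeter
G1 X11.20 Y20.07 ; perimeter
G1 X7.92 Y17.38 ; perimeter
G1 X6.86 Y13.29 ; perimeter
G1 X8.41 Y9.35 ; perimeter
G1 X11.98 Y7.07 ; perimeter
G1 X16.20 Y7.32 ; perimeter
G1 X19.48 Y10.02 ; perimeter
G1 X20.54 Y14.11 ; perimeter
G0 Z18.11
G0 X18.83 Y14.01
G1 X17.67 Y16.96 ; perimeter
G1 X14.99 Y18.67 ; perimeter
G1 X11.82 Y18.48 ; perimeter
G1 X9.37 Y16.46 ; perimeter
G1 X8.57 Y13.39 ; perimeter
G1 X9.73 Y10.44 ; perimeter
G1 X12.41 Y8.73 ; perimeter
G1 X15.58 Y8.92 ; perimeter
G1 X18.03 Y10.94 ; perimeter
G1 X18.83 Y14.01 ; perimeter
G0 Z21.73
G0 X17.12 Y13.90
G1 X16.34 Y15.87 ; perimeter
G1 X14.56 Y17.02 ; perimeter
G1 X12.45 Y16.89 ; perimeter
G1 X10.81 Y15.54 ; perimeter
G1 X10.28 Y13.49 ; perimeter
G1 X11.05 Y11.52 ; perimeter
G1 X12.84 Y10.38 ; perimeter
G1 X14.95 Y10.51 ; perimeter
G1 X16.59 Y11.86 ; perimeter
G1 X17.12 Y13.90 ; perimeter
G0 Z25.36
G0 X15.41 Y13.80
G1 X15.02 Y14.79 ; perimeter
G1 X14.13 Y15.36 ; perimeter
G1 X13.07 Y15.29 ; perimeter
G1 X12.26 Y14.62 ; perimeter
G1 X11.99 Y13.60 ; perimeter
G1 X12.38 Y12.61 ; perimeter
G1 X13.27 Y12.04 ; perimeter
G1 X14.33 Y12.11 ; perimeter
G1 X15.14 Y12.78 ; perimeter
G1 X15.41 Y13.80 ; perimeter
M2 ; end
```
solid part
  facet normal 0.0000 0.0000 -1.0000
    outer loop
      vertex 17.14 26.96 0.00
      vertex 24.28 22.40 0.00
      vertex 27.38 14.52 0.00
    endloop
  endfacet
  facet normal 0.0000 0.0000 -1.0000
    outer loop
      vertex 8.69 26.45 0.00
      vertex 17.14 26.96 0.00
      vertex 27.38 14.52 0.00
    endloop
  endfacet
  facet normal 0.0000 0.0000 -1.0000
    outer loop
      vertex 2.15 21.07 0.00
      vertex 8.69 26.45 0.00
      vertex 27.38 14.52 0.00
    endloop
  endfacet
  facet normal 0.0000 0.0000 -1.0000
    outer loop
      vertex 0.02 12.88 0.00
      vertex 2.15 21.07 0.00
      vertex 27.38 14.52 0.00
    endloop
  endfacet
  facet normal 0.0000 0.0000 -1.0000
    outer loop
      vertex 3.12 5.00 0.00
      vertex 0.02 12.88 0.00
      vertex 27.38 14.52 0.00
    endloop
  endfacet
  facet normal 0.0000 0.0000 -1.0000
    outer loop
      vertex 10.26 0.44 0.00
      vertex 3.12 5.00 0.00
      vertex 27.38 14.52 0.00
    endloop
  endfacet
  facet normal 0.0000 0.0000 -1.0000
    outer loop
      vertex 18.71 0.95 0.00
      vertex 10.26 0.44 0.00
      vertex 27.38 14.52 0.00
    endloop
  endfacet
  facet normal 0.0000 0.0000 -1.0000
    outer loop
      vertex 25.25 6.33 0.00
      vertex 18.71 0.95 0.00
      vertex 27.38 14.52 0.00
    endloop
  endfacet
  facet normal 0.8487 0.3339 0.4101
    outer loop
      vertex 27.38 14.52 0.00
      vertex 24.28 22.40 0.00
      vertex 13.70 13.70 28.98
    endloop
  endfacet
  facet normal 0.4909 0.7687 0.4100
    outer loop
      vertex 24.28 22.40 0.00
      vertex 17.14 26.96 0.00
      vertex 13.70 13.70 28.98
    endloop
  endfacet
  facet normal -0.0549 0.9104 0.4100
    outer loop
      vertex 17.14 26.96 0.00
      vertex 8.69 26.45 0.00
      vertex 13.70 13.70 28.98
    endloop
  endfacet
  facet normal -0.5794 0.7044 0.4101
    outer loop
      vertex 8.69 26.45 0.00
      vertex 2.15 21.07 0.00
      vertex 13.70 13.70 28.98
    endloop
  endfacet
  facet normal -0.8827 0.2296 0.4102
    outer loop
      vertex 2.15 21.07 0.00
      vertex 0.02 12.88 0.00
      vertex 13.70 13.70 28.98
    endloop
  endfacet
  facet normal -0.8487 -0.3339 0.4101
    outer loop
      vertex 0.02 12.88 0.00
      vertex 3.12 5.00 0.00
      vertex 13.70 13.70 28.98
    endloop
  endfacet
  facet normal -0.4909 -0.7687 0.4100
    outer loop
      vertex 3.12 5.00 0.00
      vertex 10.26 0.44 0.00
      vertex 13.70 13.70 28.98
    endloop
  endfacet
  facet normal 0.0549 -0.9104 0.4100
    outer loop
      vertex 10.26 0.44 0.00
      vertex 18.71 0.95 0.00
      vertex 13.70 13.70 28.98
    endloop
  endfacet
  facet normal 0.5794 -0.7044 0.4101
    outer loop
      vertex 18.71 0.95 0.00
      vertex 25.25 6.33 0.00
      vertex 13.70 13.70 28.98
    endloop
  endfacet
  facet normal 0.8827 -0.2296 0.4102
    outer loop
      vertex 25.25 6.33 0.00
      vertex 27.38 14.52 0.00
      vertex 13.70 13.70 28.98
    endloop
  endfacet
endsolid part

The G0 Z moves step by Δz≈3.62 mm. The G1 loops shrink linearly with z, so the solid tapers from its base footprint up to z≈29. Closing with a flat bottom cap and the tapered top and triangulating gives 18 facets — a regular 10-sided pyramid, base circumscribed radius ≈ 13.7 mm, apex at z ≈ 29 mm.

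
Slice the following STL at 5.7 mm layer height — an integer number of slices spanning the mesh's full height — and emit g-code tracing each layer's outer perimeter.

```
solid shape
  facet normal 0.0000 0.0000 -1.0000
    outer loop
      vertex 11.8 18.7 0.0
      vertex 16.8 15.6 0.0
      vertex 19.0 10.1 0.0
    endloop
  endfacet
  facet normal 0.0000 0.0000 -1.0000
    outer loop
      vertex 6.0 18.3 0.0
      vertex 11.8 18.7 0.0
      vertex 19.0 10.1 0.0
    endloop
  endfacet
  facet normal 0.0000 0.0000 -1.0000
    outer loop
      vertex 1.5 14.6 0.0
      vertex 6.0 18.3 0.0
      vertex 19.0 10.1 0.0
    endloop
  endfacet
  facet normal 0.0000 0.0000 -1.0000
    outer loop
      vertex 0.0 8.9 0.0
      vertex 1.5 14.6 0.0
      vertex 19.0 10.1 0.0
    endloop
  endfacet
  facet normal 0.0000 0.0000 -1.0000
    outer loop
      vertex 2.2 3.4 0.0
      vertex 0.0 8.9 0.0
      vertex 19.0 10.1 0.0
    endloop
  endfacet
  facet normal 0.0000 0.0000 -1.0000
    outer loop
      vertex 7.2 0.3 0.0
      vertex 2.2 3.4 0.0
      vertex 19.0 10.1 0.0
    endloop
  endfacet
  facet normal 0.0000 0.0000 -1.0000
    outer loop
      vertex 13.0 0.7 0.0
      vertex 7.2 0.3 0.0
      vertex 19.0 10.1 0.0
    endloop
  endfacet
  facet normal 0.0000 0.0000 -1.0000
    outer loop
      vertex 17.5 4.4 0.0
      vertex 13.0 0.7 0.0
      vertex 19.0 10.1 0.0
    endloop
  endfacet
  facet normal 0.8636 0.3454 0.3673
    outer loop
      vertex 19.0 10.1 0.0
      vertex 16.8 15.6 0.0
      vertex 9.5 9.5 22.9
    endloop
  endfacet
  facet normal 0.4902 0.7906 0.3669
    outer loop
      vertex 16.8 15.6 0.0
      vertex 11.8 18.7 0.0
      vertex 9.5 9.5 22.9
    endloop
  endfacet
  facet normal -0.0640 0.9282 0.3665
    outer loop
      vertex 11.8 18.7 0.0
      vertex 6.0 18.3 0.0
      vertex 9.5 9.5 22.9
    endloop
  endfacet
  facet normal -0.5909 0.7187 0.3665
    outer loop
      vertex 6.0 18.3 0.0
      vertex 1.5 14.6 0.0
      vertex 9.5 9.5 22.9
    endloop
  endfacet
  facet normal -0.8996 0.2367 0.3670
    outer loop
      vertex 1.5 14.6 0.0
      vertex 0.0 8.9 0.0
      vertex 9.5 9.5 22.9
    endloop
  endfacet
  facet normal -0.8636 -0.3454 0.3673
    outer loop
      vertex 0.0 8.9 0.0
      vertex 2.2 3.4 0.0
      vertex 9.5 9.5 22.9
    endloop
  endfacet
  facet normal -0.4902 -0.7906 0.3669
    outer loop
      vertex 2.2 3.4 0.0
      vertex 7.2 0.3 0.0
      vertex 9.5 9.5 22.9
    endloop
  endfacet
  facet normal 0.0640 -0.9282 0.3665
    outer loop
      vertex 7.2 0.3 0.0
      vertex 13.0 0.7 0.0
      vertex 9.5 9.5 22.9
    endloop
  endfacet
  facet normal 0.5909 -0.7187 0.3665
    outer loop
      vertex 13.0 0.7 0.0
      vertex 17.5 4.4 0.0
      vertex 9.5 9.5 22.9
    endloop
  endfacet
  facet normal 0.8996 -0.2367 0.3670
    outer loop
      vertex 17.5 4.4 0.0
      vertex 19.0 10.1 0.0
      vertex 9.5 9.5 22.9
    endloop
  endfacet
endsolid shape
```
; perimeter-only toolpath
G21 ; units = mm
G90 ; absolute positioning
G28 ; home
; layer 1
G0 Z5.7
G0 X16.6 Y9.9
G1 X15.0 Y14.1
G1 X11.2 Y16.4
G1 X6.9 Y16.1
G1 X3.5 Y13.3
G1 X2.4 Y9.1
G1 X4.0 Y4.9
G1 X7.8 Y2.6
G1 X12.1 Y2.9
G1 X15.5 Y5.7
G1 X16.6 Y9.9
; layer 2
G0 Z11.4
G0 X14.2 Y9.8
G1 X13.2 Y12.6
G1 X10.7 Y14.1
G1 X7.8 Y13.9
G1 X5.5 Y12.1
G1 X4.8 Y9.2
G1 X5.8 Y6.5
G1 X8.3 Y4.9
G1 X11.2 Y5.1
G1 X13.5 Y7.0
G1 X14.2 Y9.8
; layer 3
G0 Z17.2
G0 X11.9 Y9.7
G1 X11.3 Y11.0
G1 X10.1 Y11.8
G1 X8.6 Y11.7
G1 X7.5 Y10.8
G1 X7.1 Y9.3
G1 X7.7 Y8.0
G1 X8.9 Y7.2
G1 X10.4 Y7.3
G1 X11.5 Y8.2
G1 X11.9 Y9.7
M2 ; end

The solid is a regular 10-sided pyramid, base circumscribed radius ≈ 9.5 mm, apex at z ≈ 22.9 mm. Slicing at Δz = 5.7 mm — 4 equal slices spanning the solid's height, so layer i sits at z = i·h/4 — gives 3 non-empty perimeters. Each is a 10-segment closed polygon; G0 lifts to the layer z and rapids to the start vertex, then G1 traces the edges. The cross-section shrinks linearly with z (the slice at the apex is degenerate and omitted).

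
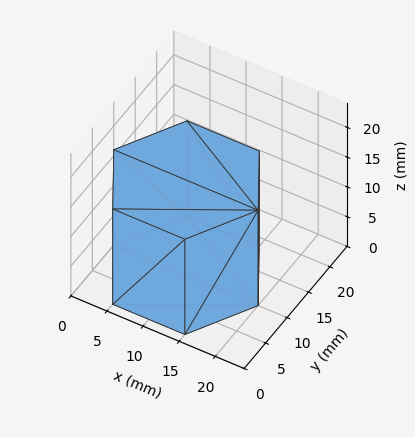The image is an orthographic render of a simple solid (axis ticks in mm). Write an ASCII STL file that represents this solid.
Reading the render: the shape is a regular 6-sided prism (a cylinder approximated with 6 flat sides), circumscribed radius ≈ 10 mm, height ≈ 16 mm (dimensions read to the nearest mm from the axis ticks). For the STL, each face is triangulated and given an outward normal.

solid part
  facet normal 0.0000 0.0000 -1.0000
    outer loop
      vertex 5.000 18.660 0.000
      vertex 15.000 18.660 0.000
      vertex 20.000 10.000 0.000
    endloop
  endfacet
  facet normal 0.0000 0.0000 -1.0000
    outer loop
      vertex 0.000 10.000 0.000
      vertex 5.000 18.660 0.000
      vertex 20.000 10.000 0.000
    endloop
  endfacet
  facet normal 0.0000 0.0000 -1.0000
    outer loop
      vertex 5.000 1.340 0.000
      vertex 0.000 10.000 0.000
      vertex 20.000 10.000 0.000
    endloop
  endfacet
  facet normal 0.0000 0.0000 -1.0000
    outer loop
      vertex 15.000 1.340 0.000
      vertex 5.000 1.340 0.000
      vertex 20.000 10.000 0.000
    endloop
  endfacet
  facet normal 0.0000 0.0000 1.0000
    outer loop
      vertex 20.000 10.000 16.000
      vertex 15.000 18.660 16.000
      vertex 5.000 18.660 16.000
    endloop
  endfacet
  facet normal 0.0000 0.0000 1.0000
    outer loop
      vertex 20.000 10.000 16.000
      vertex 5.000 18.660 16.000
      vertex 0.000 10.000 16.000
    endloop
  endfacet
  facet normal 0.0000 0.0000 1.0000
    outer loop
      vertex 20.000 10.000 16.000
      vertex 0.000 10.000 16.000
      vertex 5.000 1.340 16.000
    endloop
  endfacet
  facet normal 0.0000 0.0000 1.0000
    outer loop
      vertex 20.000 10.000 16.000
      vertex 5.000 1.340 16.000
      vertex 15.000 1.340 16.000
    endloop
  endfacet
  facet normal 0.8660 0.5000 0.0000
    outer loop
      vertex 20.000 10.000 0.000
      vertex 15.000 18.660 0.000
      vertex 15.000 18.660 16.000
    endloop
  endfacet
  facet normal 0.8660 0.5000 0.0000
    outer loop
      vertex 20.000 10.000 0.000
      vertex 15.000 18.660 16.000
      vertex 20.000 10.000 16.000
    endloop
  endfacet
  facet normal 0.0000 1.0000 0.0000
    outer loop
      vertex 15.000 18.660 0.000
      vertex 5.000 18.660 0.000
      vertex 5.000 18.660 16.000
    endloop
  endfacet
  facet normal 0.0000 1.0000 0.0000
    outer loop
      vertex 15.000 18.660 0.000
      vertex 5.000 18.660 16.000
      vertex 15.000 18.660 16.000
    endloop
  endfacet
  facet normal -0.8660 0.5000 0.0000
    outer loop
      vertex 5.000 18.660 0.000
      vertex 0.000 10.000 0.000
      vertex 0.000 10.000 16.000
    endloop
  endfacet
  facet normal -0.8660 0.5000 0.0000
    outer loop
      vertex 5.000 18.660 0.000
      vertex 0.000 10.000 16.000
      vertex 5.000 18.660 16.000
    endloop
  endfacet
  facet normal -0.8660 -0.5000 0.0000
    outer loop
      vertex 0.000 10.000 0.000
      vertex 5.000 1.340 0.000
      vertex 5.000 1.340 16.000
    endloop
  endfacet
  facet normal -0.8660 -0.5000 0.0000
    outer loop
      vertex 0.000 10.000 0.000
      vertex 5.000 1.340 16.000
      vertex 0.000 10.000 16.000
    endloop
  endfacet
  facet normal 0.0000 -1.0000 0.0000
    outer loop
      vertex 5.000 1.340 0.000
      vertex 15.000 1.340 0.000
      vertex 15.000 1.340 16.000
    endloop
  endfacet
  facet normal 0.0000 -1.0000 0.0000
    outer loop
      vertex 5.000 1.340 0.000
      vertex 15.000 1.340 16.000
      vertex 5.000 1.340 16.000
    endloop
  endfacet
  facet normal 0.8660 -0.5000 0.0000
    outer loop
      vertex 15.000 1.340 0.000
      vertex 20.000 10.000 0.000
      vertex 20.000 10.000 16.000
    endloop
  endfacet
  facet normal 0.8660 -0.5000 0.0000
    outer loop
      vertex 15.000 1.340 0.000
      vertex 20.000 10.000 16.000
      vertex 15.000 1.340 16.000
    endloop
  endfacet
endsolid part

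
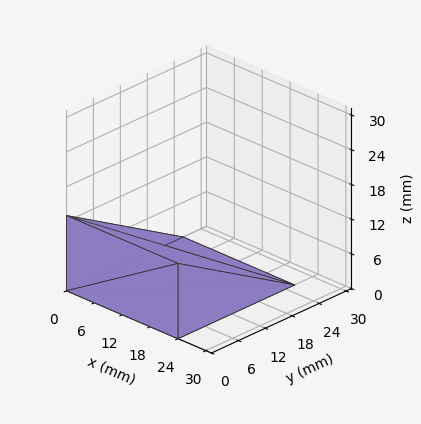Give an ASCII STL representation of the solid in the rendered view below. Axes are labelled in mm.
Reading the render: the shape is a wedge (ramp): 24 × 26 mm base, rising to 13 mm along the y=0 edge and sloping linearly to z=0 at y=26 (dimensions read to the nearest mm from the axis ticks). For the STL, each face is triangulated and given an outward normal.

solid part
  facet normal 0.0000 0.0000 -1.0000
    outer loop
      vertex 24.0 26.0 0.0
      vertex 24.0 0.0 0.0
      vertex 0.0 0.0 0.0
    endloop
  endfacet
  facet normal 0.0000 0.0000 -1.0000
    outer loop
      vertex 0.0 26.0 0.0
      vertex 24.0 26.0 0.0
      vertex 0.0 0.0 0.0
    endloop
  endfacet
  facet normal 0.0000 -1.0000 0.0000
    outer loop
      vertex 0.0 0.0 0.0
      vertex 24.0 0.0 0.0
      vertex 24.0 0.0 13.0
    endloop
  endfacet
  facet normal 0.0000 -1.0000 0.0000
    outer loop
      vertex 0.0 0.0 0.0
      vertex 24.0 0.0 13.0
      vertex 0.0 0.0 13.0
    endloop
  endfacet
  facet normal 0.0000 0.4472 0.8944
    outer loop
      vertex 0.0 0.0 13.0
      vertex 24.0 0.0 13.0
      vertex 24.0 26.0 0.0
    endloop
  endfacet
  facet normal 0.0000 0.4472 0.8944
    outer loop
      vertex 0.0 0.0 13.0
      vertex 24.0 26.0 0.0
      vertex 0.0 26.0 0.0
    endloop
  endfacet
  facet normal -1.0000 0.0000 0.0000
    outer loop
      vertex 0.0 0.0 13.0
      vertex 0.0 26.0 0.0
      vertex 0.0 0.0 0.0
    endloop
  endfacet
  facet normal 1.0000 0.0000 0.0000
    outer loop
      vertex 24.0 0.0 0.0
      vertex 24.0 26.0 0.0
      vertex 24.0 0.0 13.0
    endloop
  endfacet
endsolid part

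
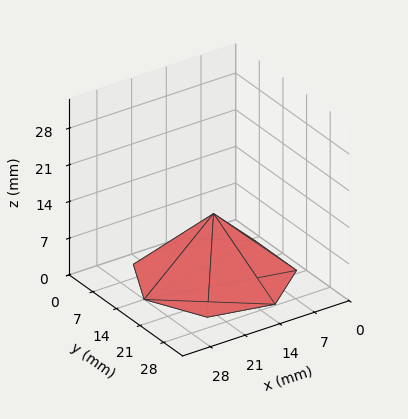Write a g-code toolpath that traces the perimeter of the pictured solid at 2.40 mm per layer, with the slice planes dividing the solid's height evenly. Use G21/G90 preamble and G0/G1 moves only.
Reading the render: the shape is a regular 7-sided pyramid, base circumscribed radius ≈ 14 mm, apex at z ≈ 12 mm (dimensions read to the nearest mm from the axis ticks). For the g-code, the solid's height is divided into equal slices at the stated Δz and each level perimeter traced with G1 moves after a G0 lift.

; perimeter-only toolpath
G21 ; units = mm
G90 ; absolute positioning
G28 ; home
; layer 1
G0 Z2.40
G0 X25.20 Y14.00
G1 X20.98 Y22.76
G1 X11.50 Y24.92
G1 X3.91 Y18.86
G1 X3.91 Y9.14
G1 X11.50 Y3.08
G1 X20.98 Y5.24
G1 X25.20 Y14.00
; layer 2
G0 Z4.80
G0 X22.40 Y14.00
G1 X19.24 Y20.57
G1 X12.13 Y22.19
G1 X6.43 Y17.64
G1 X6.43 Y10.36
G1 X12.13 Y5.81
G1 X19.24 Y7.43
G1 X22.40 Y14.00
; layer 3
G0 Z7.20
G0 X19.60 Y14.00
G1 X17.49 Y18.38
G1 X12.75 Y19.46
G1 X8.96 Y16.43
G1 X8.96 Y11.57
G1 X12.75 Y8.54
G1 X17.49 Y9.62
G1 X19.60 Y14.00
; layer 4
G0 Z9.60
G0 X16.80 Y14.00
G1 X15.75 Y16.19
G1 X13.38 Y16.73
G1 X11.48 Y15.21
G1 X11.48 Y12.79
G1 X13.38 Y11.27
G1 X15.75 Y11.81
G1 X16.80 Y14.00
M2 ; end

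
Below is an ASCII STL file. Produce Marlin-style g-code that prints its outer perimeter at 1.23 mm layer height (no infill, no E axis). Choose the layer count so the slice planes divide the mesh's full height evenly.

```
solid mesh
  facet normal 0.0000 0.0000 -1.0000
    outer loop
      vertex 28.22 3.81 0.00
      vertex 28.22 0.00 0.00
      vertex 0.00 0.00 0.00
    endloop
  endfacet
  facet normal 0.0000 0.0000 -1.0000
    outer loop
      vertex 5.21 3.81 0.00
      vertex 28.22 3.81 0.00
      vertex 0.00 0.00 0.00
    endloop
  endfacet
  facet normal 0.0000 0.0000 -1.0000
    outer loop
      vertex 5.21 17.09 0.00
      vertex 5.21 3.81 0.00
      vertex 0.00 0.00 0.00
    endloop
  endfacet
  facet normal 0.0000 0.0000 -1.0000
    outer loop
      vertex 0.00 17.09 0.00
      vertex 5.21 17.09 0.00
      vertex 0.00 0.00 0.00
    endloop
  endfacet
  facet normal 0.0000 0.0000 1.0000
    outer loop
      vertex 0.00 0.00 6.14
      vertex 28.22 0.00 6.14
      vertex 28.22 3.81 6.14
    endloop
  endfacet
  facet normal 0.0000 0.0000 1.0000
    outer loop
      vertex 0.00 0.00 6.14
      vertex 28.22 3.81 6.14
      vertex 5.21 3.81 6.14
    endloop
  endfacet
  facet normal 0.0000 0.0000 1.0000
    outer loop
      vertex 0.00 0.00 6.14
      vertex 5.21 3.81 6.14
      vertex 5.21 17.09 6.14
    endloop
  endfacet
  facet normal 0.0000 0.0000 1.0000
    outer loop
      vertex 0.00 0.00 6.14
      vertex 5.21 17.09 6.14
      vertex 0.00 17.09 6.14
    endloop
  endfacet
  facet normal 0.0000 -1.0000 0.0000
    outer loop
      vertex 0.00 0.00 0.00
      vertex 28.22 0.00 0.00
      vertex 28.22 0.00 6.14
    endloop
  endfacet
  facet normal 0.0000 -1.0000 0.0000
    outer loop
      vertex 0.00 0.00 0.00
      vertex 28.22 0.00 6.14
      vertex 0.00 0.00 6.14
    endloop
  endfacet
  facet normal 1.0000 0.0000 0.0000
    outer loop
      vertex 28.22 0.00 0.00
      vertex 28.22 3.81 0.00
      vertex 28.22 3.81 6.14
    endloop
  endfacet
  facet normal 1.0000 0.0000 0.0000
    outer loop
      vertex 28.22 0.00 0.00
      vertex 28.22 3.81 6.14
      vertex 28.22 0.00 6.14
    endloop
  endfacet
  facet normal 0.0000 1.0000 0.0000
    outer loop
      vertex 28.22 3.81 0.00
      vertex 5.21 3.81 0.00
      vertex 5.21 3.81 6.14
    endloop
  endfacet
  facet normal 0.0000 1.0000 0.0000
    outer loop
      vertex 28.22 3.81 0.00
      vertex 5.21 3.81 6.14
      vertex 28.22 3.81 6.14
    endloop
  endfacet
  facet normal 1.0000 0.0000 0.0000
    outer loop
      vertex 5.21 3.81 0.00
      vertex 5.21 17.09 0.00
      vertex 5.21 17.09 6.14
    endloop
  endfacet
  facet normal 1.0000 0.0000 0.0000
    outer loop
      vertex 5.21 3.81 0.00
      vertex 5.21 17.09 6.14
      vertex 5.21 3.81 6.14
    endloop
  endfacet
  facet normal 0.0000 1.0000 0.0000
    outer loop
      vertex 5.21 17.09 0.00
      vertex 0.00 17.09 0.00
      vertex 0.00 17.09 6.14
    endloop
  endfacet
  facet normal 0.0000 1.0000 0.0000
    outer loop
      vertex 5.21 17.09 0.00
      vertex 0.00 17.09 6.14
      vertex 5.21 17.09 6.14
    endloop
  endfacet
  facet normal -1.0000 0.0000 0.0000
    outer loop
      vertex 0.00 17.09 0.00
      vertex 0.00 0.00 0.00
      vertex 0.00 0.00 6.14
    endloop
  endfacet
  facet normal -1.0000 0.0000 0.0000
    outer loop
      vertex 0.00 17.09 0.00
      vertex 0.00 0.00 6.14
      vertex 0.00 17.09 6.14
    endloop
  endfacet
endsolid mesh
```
; perimeter-only toolpath
G21 ; units = mm
G90 ; absolute positioning
G28 ; home
; layer 1
G0 Z1.23
G0 X0.00 Y0.00
G1 X28.22 Y0.00
G1 X28.22 Y3.81
G1 X5.21 Y3.81
G1 X5.21 Y17.09
G1 X0.00 Y17.09
G1 X0.00 Y0.00
; layer 2
G0 Z2.46
G0 X0.00 Y0.00
G1 X28.22 Y0.00
G1 X28.22 Y3.81
G1 X5.21 Y3.81
G1 X5.21 Y17.09
G1 X0.00 Y17.09
G1 X0.00 Y0.00
; layer 3
G0 Z3.68
G0 X0.00 Y0.00
G1 X28.22 Y0.00
G1 X28.22 Y3.81
G1 X5.21 Y3.81
G1 X5.21 Y17.09
G1 X0.00 Y17.09
G1 X0.00 Y0.00
; layer 4
G0 Z4.91
G0 X0.00 Y0.00
G1 X28.22 Y0.00
G1 X28.22 Y3.81
G1 X5.21 Y3.81
G1 X5.21 Y17.09
G1 X0.00 Y17.09
G1 X0.00 Y0.00
; layer 5
G0 Z6.14
G0 X0.00 Y0.00
G1 X28.22 Y0.00
G1 X28.22 Y3.81
G1 X5.21 Y3.81
G1 X5.21 Y17.09
G1 X0.00 Y17.09
G1 X0.00 Y0.00
M2 ; end

The solid is an L-shaped prism: outer 28.2 × 17.1 mm, arm thicknesses ≈ 3.81 mm (horizontal) and 5.21 mm (vertical), extruded 6.14 mm in z. Slicing at Δz = 1.23 mm — 5 equal slices spanning the solid's height, so layer i sits at z = i·h/5 — gives 5 non-empty perimeters. Each is a 6-segment closed polygon; G0 lifts to the layer z and rapids to the start vertex, then G1 traces the edges.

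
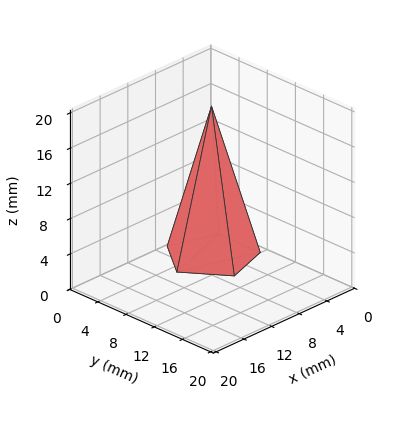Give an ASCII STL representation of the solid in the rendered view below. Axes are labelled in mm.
Reading the render: the shape is a regular 5-sided pyramid, base circumscribed radius ≈ 5 mm, apex at z ≈ 17 mm (dimensions read to the nearest mm from the axis ticks). For the STL, each face is triangulated and given an outward normal.

solid part
  facet normal 0.0000 0.0000 -1.0000
    outer loop
      vertex 0.95 7.94 0.00
      vertex 6.55 9.76 0.00
      vertex 10.00 5.00 0.00
    endloop
  endfacet
  facet normal 0.0000 0.0000 -1.0000
    outer loop
      vertex 0.95 2.06 0.00
      vertex 0.95 7.94 0.00
      vertex 10.00 5.00 0.00
    endloop
  endfacet
  facet normal 0.0000 0.0000 -1.0000
    outer loop
      vertex 6.55 0.24 0.00
      vertex 0.95 2.06 0.00
      vertex 10.00 5.00 0.00
    endloop
  endfacet
  facet normal 0.7877 0.5709 0.2317
    outer loop
      vertex 10.00 5.00 0.00
      vertex 6.55 9.76 0.00
      vertex 5.00 5.00 17.00
    endloop
  endfacet
  facet normal -0.3007 0.9252 0.2316
    outer loop
      vertex 6.55 9.76 0.00
      vertex 0.95 7.94 0.00
      vertex 5.00 5.00 17.00
    endloop
  endfacet
  facet normal -0.9728 0.0000 0.2317
    outer loop
      vertex 0.95 7.94 0.00
      vertex 0.95 2.06 0.00
      vertex 5.00 5.00 17.00
    endloop
  endfacet
  facet normal -0.3007 -0.9252 0.2316
    outer loop
      vertex 0.95 2.06 0.00
      vertex 6.55 0.24 0.00
      vertex 5.00 5.00 17.00
    endloop
  endfacet
  facet normal 0.7877 -0.5709 0.2317
    outer loop
      vertex 6.55 0.24 0.00
      vertex 10.00 5.00 0.00
      vertex 5.00 5.00 17.00
    endloop
  endfacet
endsolid part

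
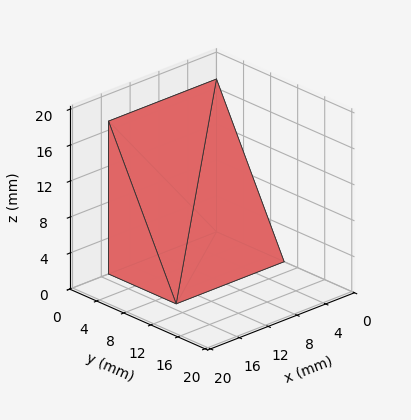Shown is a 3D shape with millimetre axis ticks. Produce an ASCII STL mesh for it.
Reading the render: the shape is a wedge (ramp): 15 × 10 mm base, rising to 17 mm along the y=0 edge and sloping linearly to z=0 at y=10 (dimensions read to the nearest mm from the axis ticks). For the STL, each face is triangulated and given an outward normal.

solid part
  facet normal 0.0000 0.0000 -1.0000
    outer loop
      vertex 15.00 10.00 0.00
      vertex 15.00 0.00 0.00
      vertex 0.00 0.00 0.00
    endloop
  endfacet
  facet normal 0.0000 0.0000 -1.0000
    outer loop
      vertex 0.00 10.00 0.00
      vertex 15.00 10.00 0.00
      vertex 0.00 0.00 0.00
    endloop
  endfacet
  facet normal 0.0000 -1.0000 0.0000
    outer loop
      vertex 0.00 0.00 0.00
      vertex 15.00 0.00 0.00
      vertex 15.00 0.00 17.00
    endloop
  endfacet
  facet normal 0.0000 -1.0000 0.0000
    outer loop
      vertex 0.00 0.00 0.00
      vertex 15.00 0.00 17.00
      vertex 0.00 0.00 17.00
    endloop
  endfacet
  facet normal 0.0000 0.8619 0.5070
    outer loop
      vertex 0.00 0.00 17.00
      vertex 15.00 0.00 17.00
      vertex 15.00 10.00 0.00
    endloop
  endfacet
  facet normal 0.0000 0.8619 0.5070
    outer loop
      vertex 0.00 0.00 17.00
      vertex 15.00 10.00 0.00
      vertex 0.00 10.00 0.00
    endloop
  endfacet
  facet normal -1.0000 0.0000 0.0000
    outer loop
      vertex 0.00 0.00 17.00
      vertex 0.00 10.00 0.00
      vertex 0.00 0.00 0.00
    endloop
  endfacet
  facet normal 1.0000 0.0000 0.0000
    outer loop
      vertex 15.00 0.00 0.00
      vertex 15.00 10.00 0.00
      vertex 15.00 0.00 17.00
    endloop
  endfacet
endsolid part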